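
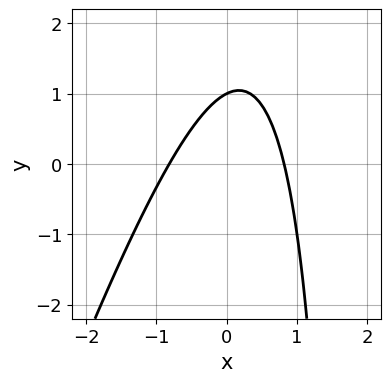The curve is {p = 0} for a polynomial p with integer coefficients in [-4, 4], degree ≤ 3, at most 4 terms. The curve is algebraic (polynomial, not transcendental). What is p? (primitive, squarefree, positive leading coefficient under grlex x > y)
3*x^2 - x*y + 2*y - 2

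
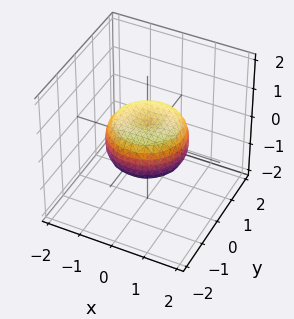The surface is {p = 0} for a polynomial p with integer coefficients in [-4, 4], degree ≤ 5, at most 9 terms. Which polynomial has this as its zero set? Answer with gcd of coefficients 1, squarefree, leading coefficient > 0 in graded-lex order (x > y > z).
(a) The degree is 4 — a generic line meets the surface in up to 4 points.
(b) Symmetries: rotational symmetry about the z-axis ⇒ p depends on x, y only through x² + y².
(c) Against the integer gridlines: a circular section at z = 0 has radius between 1 and 2.
(d) Together with the visible shape, these determine p as stated.

2*x^4 + 4*x^2*y^2 + 2*y^4 - 2*x^2 - 2*y^2 + 3*z^2 - 1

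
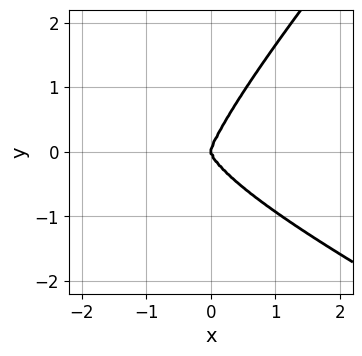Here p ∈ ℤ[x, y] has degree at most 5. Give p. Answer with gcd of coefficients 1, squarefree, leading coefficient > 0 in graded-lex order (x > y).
x^3*y - 3*x*y^3 + 2*y^4 - 3*x^3

(a) deg p = 4.
(b) From the axis intercepts and sections: it meets the x-axis at x = 0 (among the integer gridlines); it meets the y-axis at y = 0 (among the integer gridlines).
(c) Fitting integer coefficients to these (and the overall shape) gives p.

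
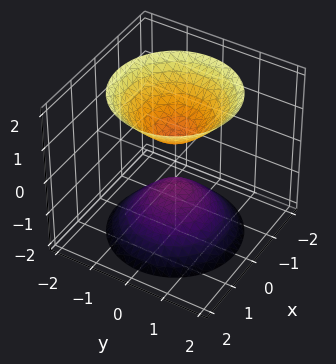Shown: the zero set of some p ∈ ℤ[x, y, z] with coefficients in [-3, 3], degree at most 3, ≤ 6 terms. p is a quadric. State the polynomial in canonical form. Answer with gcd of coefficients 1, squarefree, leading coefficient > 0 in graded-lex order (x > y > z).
3*x^2 + 3*y^2 - 2*z^2 + 1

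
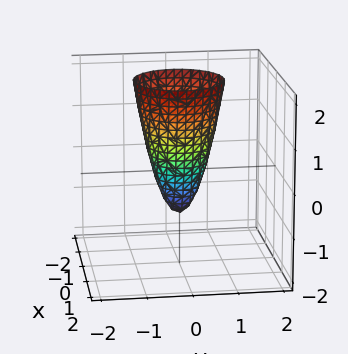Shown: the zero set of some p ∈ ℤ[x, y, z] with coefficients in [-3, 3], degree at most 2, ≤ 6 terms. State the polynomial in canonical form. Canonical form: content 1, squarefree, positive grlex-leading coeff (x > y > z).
3*x^2 + 3*y^2 - z - 1

1. Degree: the shape is more complex than any degree-1 surface, so deg p = 2.
2. Symmetries: the z-axis is an axis of rotation, so x and y enter only as x² + y².
3. Checking where it meets the axes: it meets the z-axis at z = -1 (among the integer gridlines); a circular section at z = 0 has radius between 0 and 1.
4. Together with the visible shape, these determine p as stated.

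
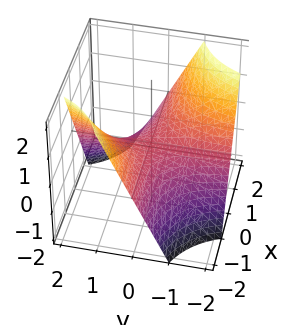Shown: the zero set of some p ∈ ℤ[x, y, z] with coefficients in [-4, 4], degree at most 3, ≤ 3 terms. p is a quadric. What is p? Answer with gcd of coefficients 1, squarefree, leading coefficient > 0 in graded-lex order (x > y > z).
x*y + z

(a) deg p = 2.
(b) Checking where it meets the axes: it crosses the z-axis at the gridline z = 0; every point of the y-axis in the box is on the surface; the visible x-axis segment lies entirely on the surface.
(c) Putting this together gives p.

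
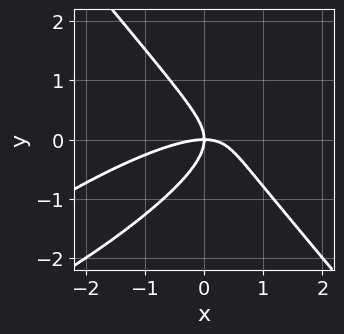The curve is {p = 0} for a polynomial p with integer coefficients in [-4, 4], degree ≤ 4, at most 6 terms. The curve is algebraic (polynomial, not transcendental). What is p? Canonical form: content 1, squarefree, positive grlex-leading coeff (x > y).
First, degree: the shape is more complex than any degree-2 curve, so deg p = 3.
Next, reading off the gridlines: one x-axis crossing is at x = 0; one y-axis crossing is at y = 0.
Finally, solving for integer coefficients yields p as stated.

x^3 - 2*x^2*y + 2*y^3 + 2*x*y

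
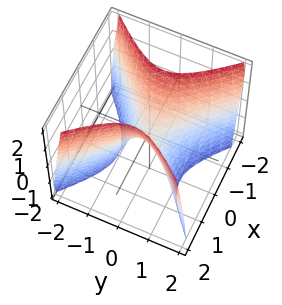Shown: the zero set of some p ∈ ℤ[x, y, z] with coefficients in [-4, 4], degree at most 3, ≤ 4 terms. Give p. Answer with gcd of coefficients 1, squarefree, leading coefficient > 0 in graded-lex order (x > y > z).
Degree: a hyperbolic paraboloid; a quadric, so deg p = 2.
Symmetries: mirror symmetry x ↦ −x ⇒ only even powers of x; it's symmetric under y → −y, forcing even powers of y.
Against the integer gridlines: it meets the z-axis at z = 0 (among the integer gridlines); it meets the y-axis at y = 0 (among the integer gridlines); it crosses the x-axis at the gridline x = 0.
Assembling these constraints gives the stated polynomial.

2*x^2 - 2*y^2 - z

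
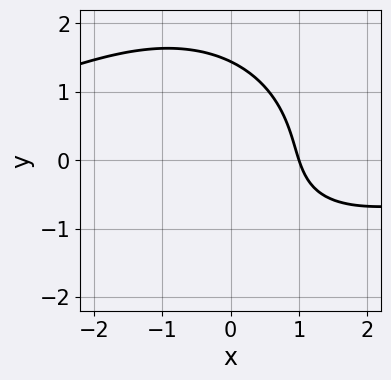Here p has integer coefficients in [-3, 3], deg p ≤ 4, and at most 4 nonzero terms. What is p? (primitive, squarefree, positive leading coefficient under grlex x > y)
1. deg p = 3. The shape is more complex than any degree-2 curve.
2. From the axis intercepts and sections: one x-axis crossing is at x = 1.
3. The integer polynomial consistent with all of this is the stated p.

x^2*y + y^3 + 3*x - 3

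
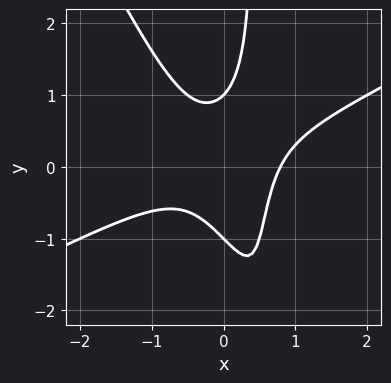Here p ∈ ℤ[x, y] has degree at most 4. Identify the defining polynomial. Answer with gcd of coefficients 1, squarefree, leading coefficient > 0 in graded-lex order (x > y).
Degree: the shape is more complex than any degree-2 curve, so deg p = 3.
From the visible intercepts: the y-axis gridline crossings are at y ∈ {-1, 1}.
Putting this together gives p.

2*x^3 - 3*x^2*y - 2*x*y^2 + y^2 - 1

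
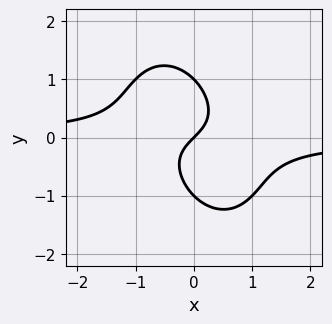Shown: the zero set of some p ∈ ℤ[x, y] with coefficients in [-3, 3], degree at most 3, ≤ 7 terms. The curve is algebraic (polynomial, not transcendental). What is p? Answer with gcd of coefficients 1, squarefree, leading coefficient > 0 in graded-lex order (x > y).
2*x^2*y + x*y^2 + y^3 + x - y

The degree is 3 — a generic line meets the curve in up to 3 points.
Checking where it meets the axes: it meets the x-axis at x = 0 (among the integer gridlines); among the integer gridlines, it crosses the y-axis at y ∈ {-1, 0, 1}.
Together with the visible shape, these determine p as stated.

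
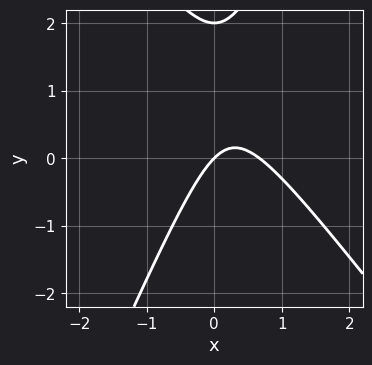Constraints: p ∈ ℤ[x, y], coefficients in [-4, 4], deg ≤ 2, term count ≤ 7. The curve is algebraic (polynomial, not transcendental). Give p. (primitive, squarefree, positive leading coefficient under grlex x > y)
First, deg p = 2. A generic line meets the curve in up to 2 points.
Then, checking where it meets the axes: the y-axis gridline crossings are at y ∈ {0, 2}; it meets the x-axis at x = 0 (among the integer gridlines).
Finally, solving for integer coefficients yields p as stated.

3*x^2 + x*y - y^2 - 2*x + 2*y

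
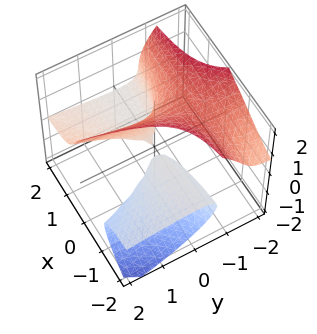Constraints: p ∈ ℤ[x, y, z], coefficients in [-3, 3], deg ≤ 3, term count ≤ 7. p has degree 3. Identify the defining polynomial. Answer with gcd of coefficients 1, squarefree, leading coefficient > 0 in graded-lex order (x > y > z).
3*x*y*z + 2*z^3 + 3*x*z - y^2 - 3*z^2

I count 2 distinct pieces. Treating them together as one polynomial.
The degree is 3 — no degree-2 surface has this shape.
Reading off the gridlines: the visible x-axis segment lies entirely on the surface.
Matching integer coefficients to the picture gives p.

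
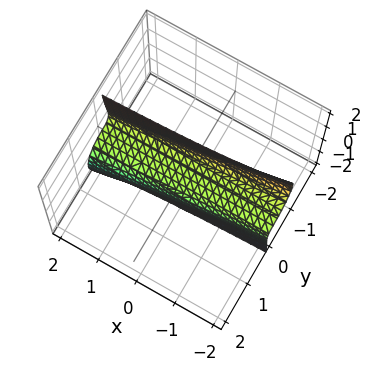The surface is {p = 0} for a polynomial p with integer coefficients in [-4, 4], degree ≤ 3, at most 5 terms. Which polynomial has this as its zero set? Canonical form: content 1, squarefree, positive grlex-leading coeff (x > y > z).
(a) The degree is 3 — the shape is more complex than any degree-2 surface.
(b) Against the integer gridlines: one z-axis crossing is at z = 0; every point of the x-axis in the box is on the surface.
(c) Together with the visible shape, these determine p as stated.

x*y*z + 3*y^3 + 2*y*z^2 + z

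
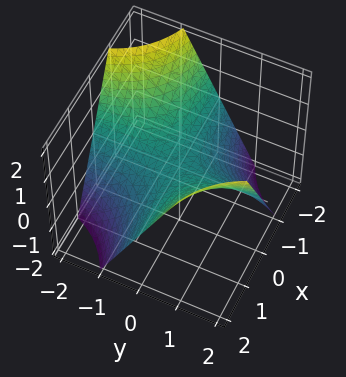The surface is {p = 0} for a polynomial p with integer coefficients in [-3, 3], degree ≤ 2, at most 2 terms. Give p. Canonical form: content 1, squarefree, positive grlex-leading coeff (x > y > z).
First, deg p = 2. A hyperbolic paraboloid; a quadric.
Then, observable constraints: it meets the z-axis at z = 0 (among the integer gridlines); the visible x-axis segment lies entirely on the surface; every point of the y-axis in the box is on the surface.
Finally, matching integer coefficients to the picture gives p.

x*y - z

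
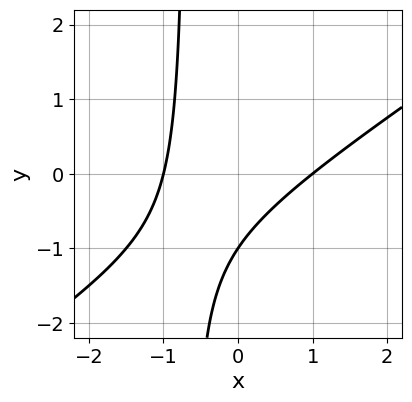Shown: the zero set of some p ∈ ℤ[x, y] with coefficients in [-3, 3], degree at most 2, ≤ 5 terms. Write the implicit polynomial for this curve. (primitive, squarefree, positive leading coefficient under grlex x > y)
1. The degree is 2 — the shape is more complex than any degree-1 curve.
2. Reading off the gridlines: it meets the y-axis at y = -1 (among the integer gridlines); among the integer gridlines, it crosses the x-axis at x ∈ {-1, 1}.
3. Solving for integer coefficients yields p as stated.

2*x^2 - 3*x*y - 2*y - 2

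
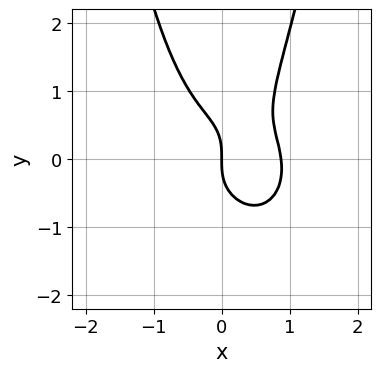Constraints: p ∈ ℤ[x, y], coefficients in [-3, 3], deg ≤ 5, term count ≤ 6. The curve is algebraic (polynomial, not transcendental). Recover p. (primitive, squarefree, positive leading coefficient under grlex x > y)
(a) The degree is 4 — no degree-3 curve has this shape.
(b) Reading off the gridlines: it meets the y-axis at y = 0 (among the integer gridlines); it meets the x-axis at x = 0 (among the integer gridlines).
(c) Together with the visible shape, these determine p as stated.

3*x^4 + 3*x^2*y^2 + x^2*y - 2*y^3 - 2*x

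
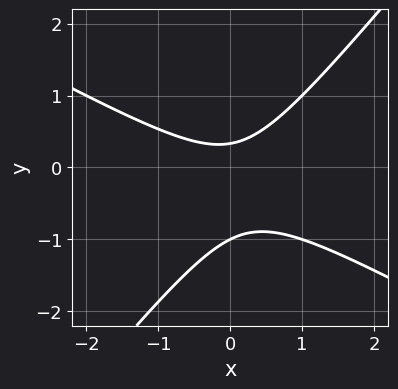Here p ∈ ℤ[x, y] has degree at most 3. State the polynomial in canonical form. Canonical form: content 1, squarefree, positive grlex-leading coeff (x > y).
2*x^2 + 2*x*y - 3*y^2 - 2*y + 1

deg p = 2. No degree-1 curve has this shape.
Against the integer gridlines: it crosses the y-axis at the gridline y = -1; it misses every integer gridline on the x-axis.
Putting this together gives p.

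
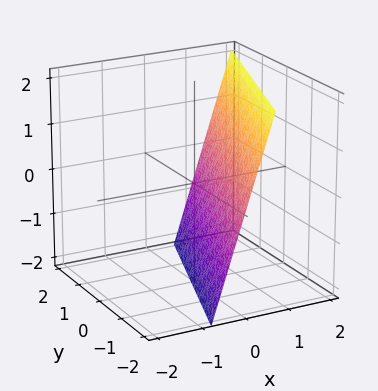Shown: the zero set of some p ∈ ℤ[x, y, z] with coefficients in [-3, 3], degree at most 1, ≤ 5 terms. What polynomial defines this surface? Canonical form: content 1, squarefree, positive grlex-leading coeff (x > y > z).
3*x - y - z - 2

First, deg p = 1. The surface is flat (a plane).
Then, from the visible intercepts: one z-axis crossing is at z = -2; one y-axis crossing is at y = -2.
Finally, together with the visible shape, these determine p as stated.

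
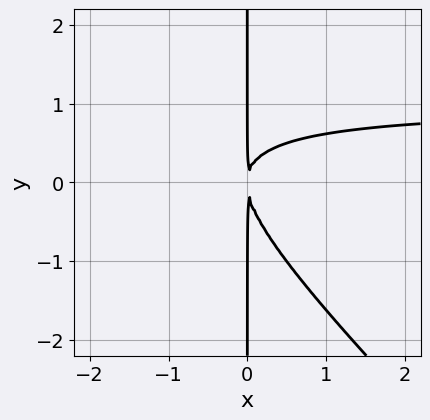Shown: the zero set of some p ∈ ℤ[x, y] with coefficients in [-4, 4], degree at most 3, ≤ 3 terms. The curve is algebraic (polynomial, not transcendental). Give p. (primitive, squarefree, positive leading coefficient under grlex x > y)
x^2*y + x*y^2 - x^2

1. deg p = 3.
2. Observable constraints: the visible y-axis segment lies entirely on the curve.
3. The integer polynomial consistent with all of this is the stated p.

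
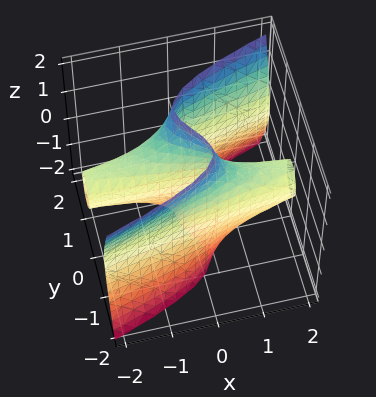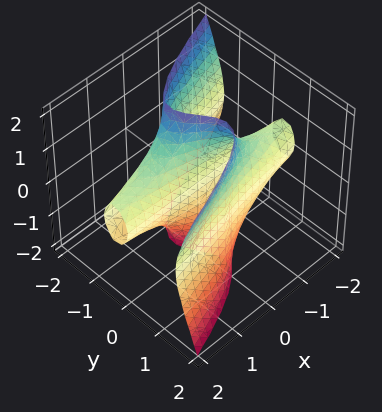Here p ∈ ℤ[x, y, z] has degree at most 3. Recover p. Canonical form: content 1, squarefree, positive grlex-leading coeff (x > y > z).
x*y^2 + x*z^2 - 3*y^3 + 3*y

1. Degree: no degree-2 surface has this shape, so deg p = 3.
2. Observable constraints: the visible z-axis segment lies entirely on the surface; among the integer gridlines, it crosses the y-axis at y ∈ {-1, 0, 1}; every point of the x-axis in the box is on the surface.
3. Solving for integer coefficients yields p as stated.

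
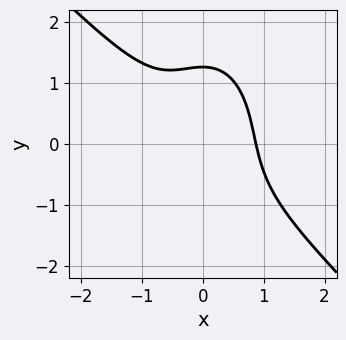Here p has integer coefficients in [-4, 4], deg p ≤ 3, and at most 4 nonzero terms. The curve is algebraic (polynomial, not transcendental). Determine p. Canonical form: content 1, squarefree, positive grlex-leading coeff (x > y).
3*x^3 + 2*x^2*y + y^3 - 2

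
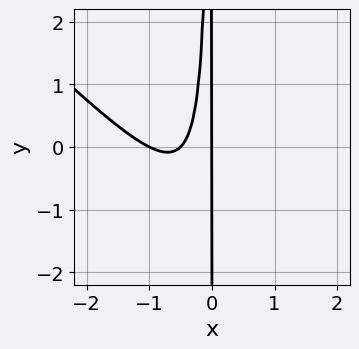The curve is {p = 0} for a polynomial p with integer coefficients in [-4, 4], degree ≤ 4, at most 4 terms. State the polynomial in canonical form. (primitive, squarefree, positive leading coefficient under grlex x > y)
1. Degree: no degree-2 curve has this shape, so deg p = 3.
2. Against the integer gridlines: the visible y-axis segment lies entirely on the curve; among the integer gridlines, it crosses the x-axis at x ∈ {-1, 0}.
3. Matching integer coefficients to the picture gives p.

2*x^3 + 2*x^2*y + 3*x^2 + x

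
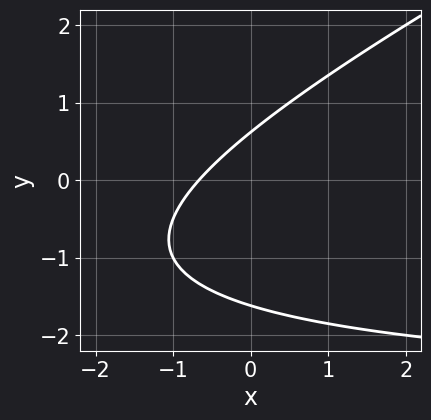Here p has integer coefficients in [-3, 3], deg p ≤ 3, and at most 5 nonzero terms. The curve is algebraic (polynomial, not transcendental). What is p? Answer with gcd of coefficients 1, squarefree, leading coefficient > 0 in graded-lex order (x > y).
(a) Degree: a generic line meets the curve in up to 2 points, so deg p = 2.
(b) The integer polynomial consistent with all of this is the stated p.

x*y - 2*y^2 + 3*x - 2*y + 2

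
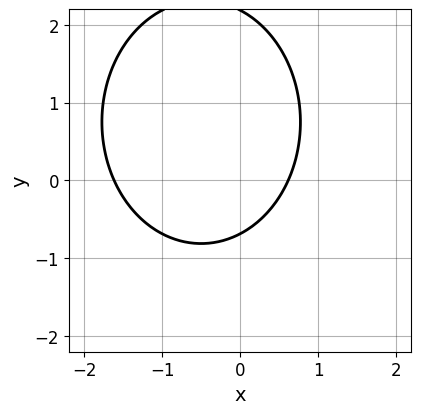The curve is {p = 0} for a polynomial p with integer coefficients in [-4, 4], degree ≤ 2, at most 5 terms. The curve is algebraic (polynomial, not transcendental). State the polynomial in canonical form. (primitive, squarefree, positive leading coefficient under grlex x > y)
1. deg p = 2.
2. The integer polynomial consistent with all of this is the stated p.

3*x^2 + 2*y^2 + 3*x - 3*y - 3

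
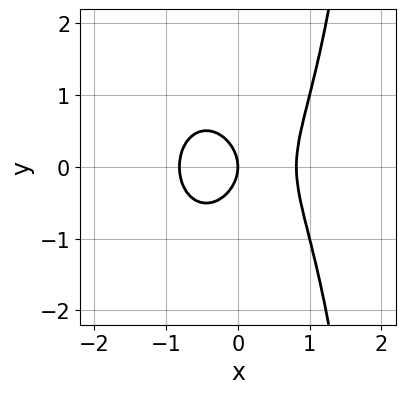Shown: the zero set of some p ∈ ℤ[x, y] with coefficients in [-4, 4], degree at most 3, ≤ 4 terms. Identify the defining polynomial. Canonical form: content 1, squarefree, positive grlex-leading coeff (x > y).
First, degree: a generic line meets the curve in up to 3 points, so deg p = 3.
Next, symmetries: the y ↦ −y reflection is a symmetry, so y appears only in even powers.
Next, from the axis intercepts and sections: it meets the x-axis at x = 0 (among the integer gridlines); one y-axis crossing is at y = 0.
Finally, the integer polynomial consistent with all of this is the stated p.

3*x^3 + x*y^2 - 2*y^2 - 2*x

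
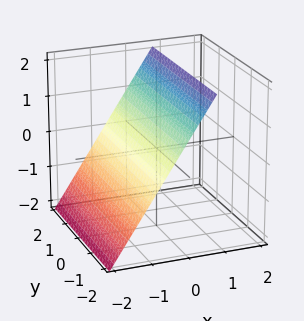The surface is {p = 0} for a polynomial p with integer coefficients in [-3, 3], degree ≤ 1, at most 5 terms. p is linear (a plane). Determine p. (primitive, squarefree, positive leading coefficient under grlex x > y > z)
First, the degree is 1 — the surface is flat (a plane).
Then, against the integer gridlines: it misses every integer gridline on the y-axis; it crosses the z-axis at the gridline z = 1.
Finally, putting this together gives p.

3*x - 2*z + 2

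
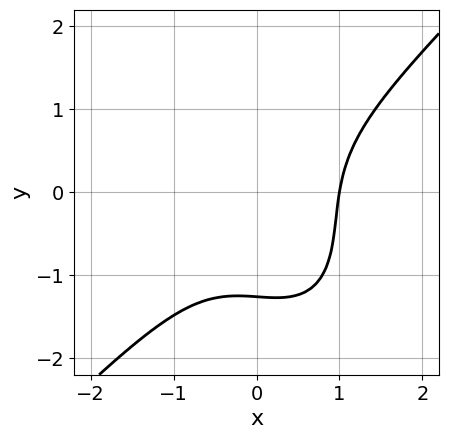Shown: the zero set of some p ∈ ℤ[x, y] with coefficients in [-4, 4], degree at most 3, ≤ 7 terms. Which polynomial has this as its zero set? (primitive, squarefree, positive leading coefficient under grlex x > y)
2*x^3 - x*y^2 - y^3 - x*y - 2

(a) Degree: no degree-2 curve has this shape, so deg p = 3.
(b) Observable constraints: it crosses the x-axis at the gridline x = 1.
(c) Solving for integer coefficients yields p as stated.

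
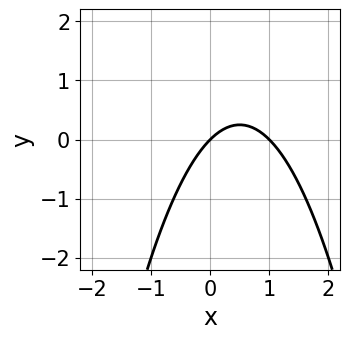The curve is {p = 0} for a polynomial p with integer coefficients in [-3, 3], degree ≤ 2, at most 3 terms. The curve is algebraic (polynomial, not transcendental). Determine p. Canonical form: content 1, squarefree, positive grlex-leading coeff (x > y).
x^2 - x + y

(a) deg p = 2. The shape is more complex than any degree-1 curve.
(b) Checking where it meets the axes: the x-axis gridline crossings are at x ∈ {0, 1}; one y-axis crossing is at y = 0.
(c) Putting this together gives p.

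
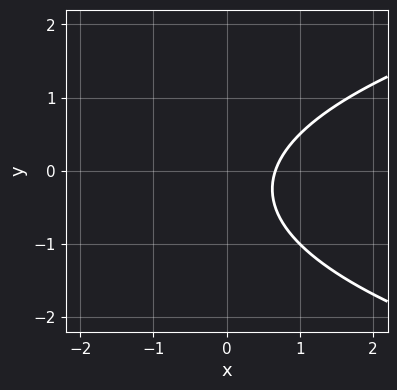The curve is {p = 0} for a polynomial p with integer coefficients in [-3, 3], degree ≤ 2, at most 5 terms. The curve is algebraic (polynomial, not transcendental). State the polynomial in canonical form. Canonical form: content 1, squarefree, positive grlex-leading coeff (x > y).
2*y^2 - 3*x + y + 2

(a) deg p = 2. A generic line meets the curve in up to 2 points.
(b) Checking where it meets the axes: it misses every integer gridline on the y-axis.
(c) The integer polynomial consistent with all of this is the stated p.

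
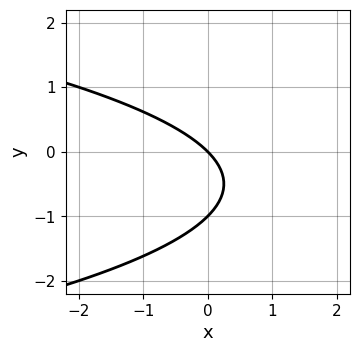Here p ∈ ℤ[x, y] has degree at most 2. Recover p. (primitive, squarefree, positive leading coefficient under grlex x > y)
y^2 + x + y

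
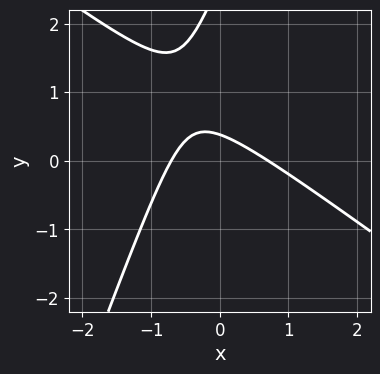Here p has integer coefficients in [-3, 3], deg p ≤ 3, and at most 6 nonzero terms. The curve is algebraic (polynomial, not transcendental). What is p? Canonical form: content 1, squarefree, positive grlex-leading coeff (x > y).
2*x^2 + 2*x*y - y^2 + 3*y - 1

1. The degree is 2 — a generic line meets the curve in up to 2 points.
2. Solving for integer coefficients yields p as stated.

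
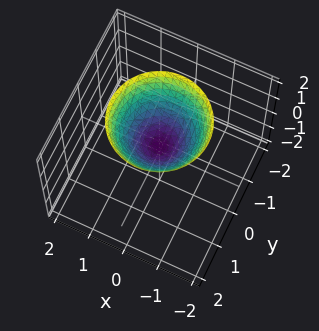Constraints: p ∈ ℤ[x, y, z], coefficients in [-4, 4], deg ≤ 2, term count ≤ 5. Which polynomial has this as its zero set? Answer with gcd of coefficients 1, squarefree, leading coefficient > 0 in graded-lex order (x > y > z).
3*x^2 + 3*y^2 - 3*z + 1

(a) deg p = 2. No degree-1 surface has this shape.
(b) Symmetry: the z-axis is an axis of rotation, so x and y enter only as x² + y².
(c) From the visible intercepts: it misses every integer gridline on the x-axis; a circular section at z = 2 has radius between 1 and 2; it misses every integer gridline on the y-axis.
(d) These observations pin down the coefficients.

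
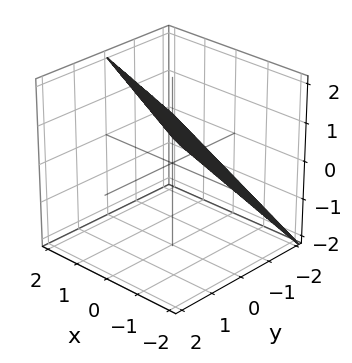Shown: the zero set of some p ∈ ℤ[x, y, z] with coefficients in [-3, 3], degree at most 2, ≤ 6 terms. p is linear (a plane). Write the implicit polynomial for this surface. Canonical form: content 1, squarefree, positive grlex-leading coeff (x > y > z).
x + 2*y - 2*z + 2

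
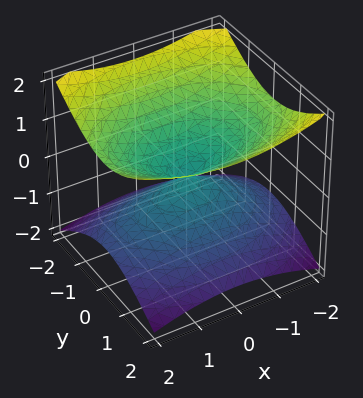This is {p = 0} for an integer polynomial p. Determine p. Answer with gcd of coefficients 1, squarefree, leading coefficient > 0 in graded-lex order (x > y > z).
First, deg p = 2. Two nappes meeting at a single point; a quadric.
Then, symmetries: mirror symmetry y ↦ −y ⇒ only even powers of y; the z ↦ −z reflection is a symmetry, so z appears only in even powers; the x ↦ −x reflection is a symmetry, so x appears only in even powers.
Then, checking where it meets the axes: it crosses the x-axis at the gridline x = 0; it meets the y-axis at y = 0 (among the integer gridlines).
Finally, these observations pin down the coefficients.

x^2 + 2*y^2 - 3*z^2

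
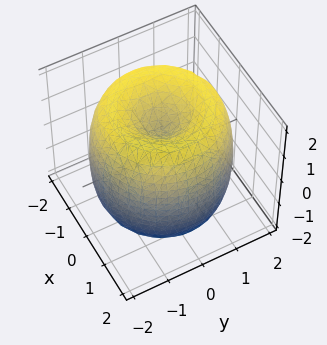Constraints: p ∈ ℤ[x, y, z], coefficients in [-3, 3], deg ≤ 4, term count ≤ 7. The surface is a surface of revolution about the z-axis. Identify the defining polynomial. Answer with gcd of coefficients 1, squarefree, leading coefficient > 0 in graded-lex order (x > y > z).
First, the degree is 4 — no degree-3 surface has this shape.
Then, symmetries: rotational symmetry about the z-axis ⇒ p depends on x, y only through x² + y².
Then, checking where it meets the axes: a circular section at z = 0 has radius between 1 and 2; the z-axis gridline crossings are at z ∈ {-1, 1}.
Finally, fitting integer coefficients to these (and the overall shape) gives p.

x^4 + 2*x^2*y^2 + y^4 - 3*x^2 - 3*y^2 + z^2 - 1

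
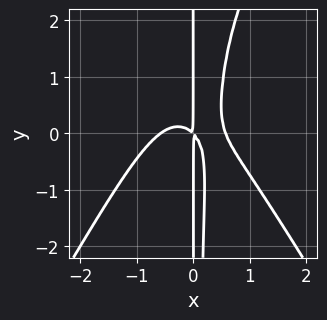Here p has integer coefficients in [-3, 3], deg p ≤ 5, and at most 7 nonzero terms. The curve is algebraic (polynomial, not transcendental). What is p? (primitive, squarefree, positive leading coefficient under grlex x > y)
(a) Degree: the shape is more complex than any degree-3 curve, so deg p = 4.
(b) Observable constraints: the visible y-axis segment lies entirely on the curve.
(c) Together with the visible shape, these determine p as stated.

3*x^4 - x^2*y^2 + 3*x^2*y - x^2 - x*y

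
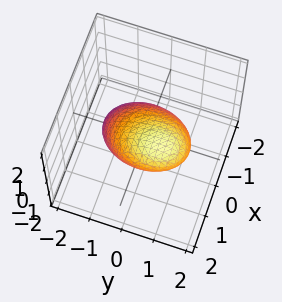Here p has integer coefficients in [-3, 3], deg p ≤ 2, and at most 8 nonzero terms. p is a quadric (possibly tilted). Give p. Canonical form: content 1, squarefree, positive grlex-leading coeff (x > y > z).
(a) Degree: a generic line meets the surface in up to 2 points, so deg p = 2.
(b) From the axis intercepts and sections: the z-axis gridline crossings are at z ∈ {-1, 1}; the x-axis gridline crossings are at x ∈ {-1, 1}.
(c) Putting this together gives p.

3*x^2 - 3*x*z + 2*y^2 - 2*y*z + 3*z^2 - 3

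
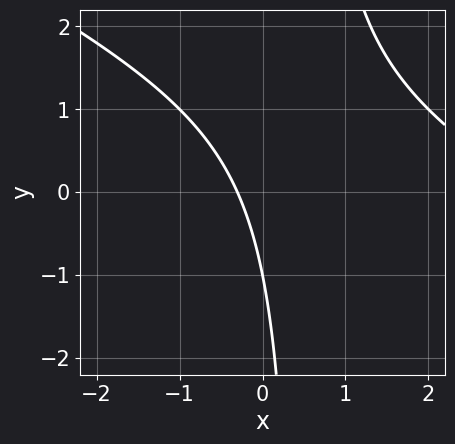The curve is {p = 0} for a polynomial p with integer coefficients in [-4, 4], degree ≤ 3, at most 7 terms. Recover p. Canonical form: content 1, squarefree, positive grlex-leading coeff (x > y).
x^2 + 2*x*y - 3*x - y - 1

1. deg p = 2.
2. Against the integer gridlines: one y-axis crossing is at y = -1.
3. Together with the visible shape, these determine p as stated.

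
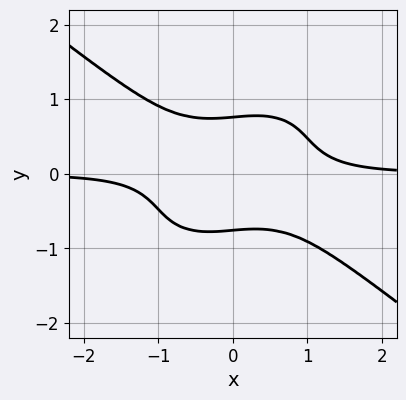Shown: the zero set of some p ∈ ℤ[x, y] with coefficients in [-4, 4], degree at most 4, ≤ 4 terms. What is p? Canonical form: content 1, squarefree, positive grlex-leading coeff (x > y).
1. The degree is 4 — the shape is more complex than any degree-3 curve.
2. Observable constraints: it misses every integer gridline on the x-axis.
3. The integer polynomial consistent with all of this is the stated p.

2*x^3*y - x*y^3 + 3*y^4 - 1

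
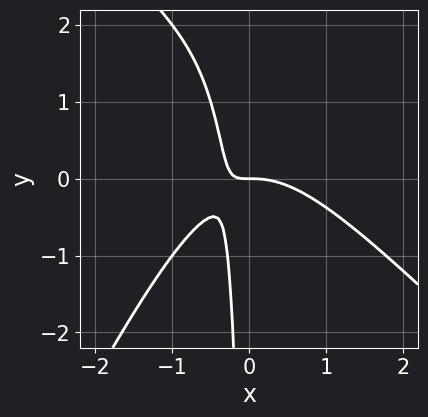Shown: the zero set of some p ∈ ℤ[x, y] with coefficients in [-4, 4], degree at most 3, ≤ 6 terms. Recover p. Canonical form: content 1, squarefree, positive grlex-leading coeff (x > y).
2*x^3 + x^2*y - x*y^2 + 3*x*y + y

1. The degree is 3 — a generic line meets the curve in up to 3 points.
2. From the axis intercepts and sections: one y-axis crossing is at y = 0; it meets the x-axis at x = 0 (among the integer gridlines).
3. These observations pin down the coefficients.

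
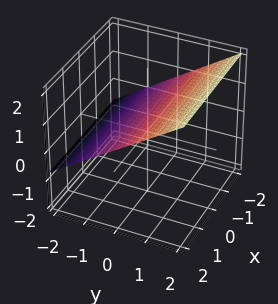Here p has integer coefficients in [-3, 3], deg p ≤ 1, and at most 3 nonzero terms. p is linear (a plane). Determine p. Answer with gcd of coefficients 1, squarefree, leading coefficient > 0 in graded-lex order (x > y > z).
2*y - 3*z + 2

(a) Degree: the surface is flat (a plane), so deg p = 1.
(b) Observable constraints: no x-intercept at any integer in the box; it meets the y-axis at y = -1 (among the integer gridlines).
(c) Solving for integer coefficients yields p as stated.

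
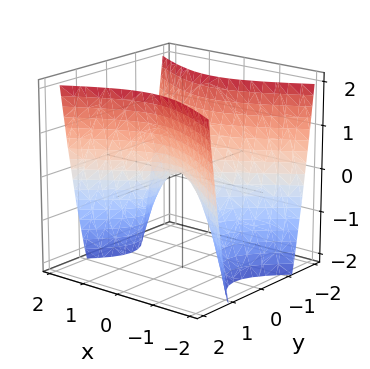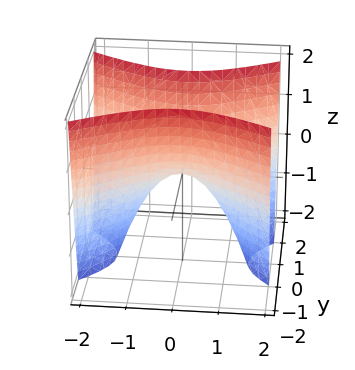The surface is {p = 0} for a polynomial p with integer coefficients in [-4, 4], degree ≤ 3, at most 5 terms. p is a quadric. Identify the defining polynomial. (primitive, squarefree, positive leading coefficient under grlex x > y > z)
x^2 - 2*y^2 + z

1. Degree: a hyperbolic paraboloid; a quadric, so deg p = 2.
2. Symmetries: it's symmetric under x → −x, forcing even powers of x; it's symmetric under y → −y, forcing even powers of y.
3. Against the integer gridlines: one z-axis crossing is at z = 0; it meets the y-axis at y = 0 (among the integer gridlines); one x-axis crossing is at x = 0.
4. Solving for integer coefficients yields p as stated.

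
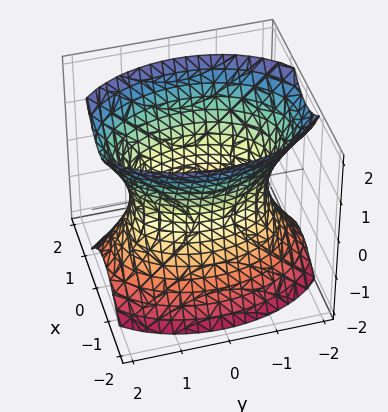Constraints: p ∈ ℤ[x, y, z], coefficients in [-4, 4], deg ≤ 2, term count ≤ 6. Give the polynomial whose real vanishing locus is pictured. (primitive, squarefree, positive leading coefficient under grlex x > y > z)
2*x^2 + y^2 - z^2 - 2

1. Degree: an hourglass — one-sheet hyperboloid; a quadric, so deg p = 2.
2. Symmetries: mirror symmetry x ↦ −x ⇒ only even powers of x; it's symmetric under y → −y, forcing even powers of y; mirror symmetry z ↦ −z ⇒ only even powers of z.
3. Checking where it meets the axes: the surface avoids every integer z-axis point in the box; among the integer gridlines, it crosses the x-axis at x ∈ {-1, 1}.
4. Assembling these constraints gives the stated polynomial.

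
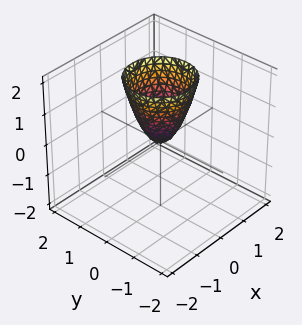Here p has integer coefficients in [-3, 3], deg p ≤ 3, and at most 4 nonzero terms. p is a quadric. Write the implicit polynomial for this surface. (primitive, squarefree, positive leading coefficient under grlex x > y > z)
2*x^2 + 2*y^2 - z

(a) The degree is 2 — a single bowl opening along one axis; a quadric.
(b) Symmetries: rotational symmetry about the z-axis ⇒ p depends on x, y only through x² + y².
(c) Against the integer gridlines: one y-axis crossing is at y = 0; it meets the z-axis at z = 0 (among the integer gridlines); it meets the x-axis at x = 0 (among the integer gridlines).
(d) Assembling these constraints gives the stated polynomial.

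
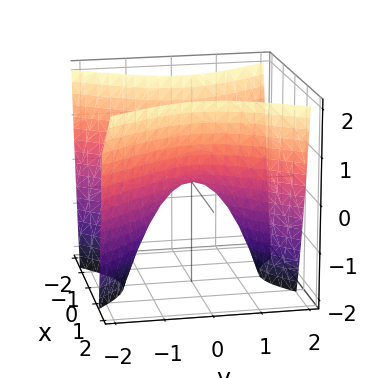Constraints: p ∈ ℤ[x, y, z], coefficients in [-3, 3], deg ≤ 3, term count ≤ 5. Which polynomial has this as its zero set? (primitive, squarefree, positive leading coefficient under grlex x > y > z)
(a) Degree: a hyperbolic paraboloid; a quadric, so deg p = 2.
(b) Symmetries: it's symmetric under x → −x, forcing even powers of x; it's symmetric under y → −y, forcing even powers of y.
(c) Observable constraints: it crosses the x-axis at the gridline x = 0; it crosses the y-axis at the gridline y = 0; it meets the z-axis at z = 0 (among the integer gridlines).
(d) Solving for integer coefficients yields p as stated.

3*x^2 - 2*y^2 - 2*z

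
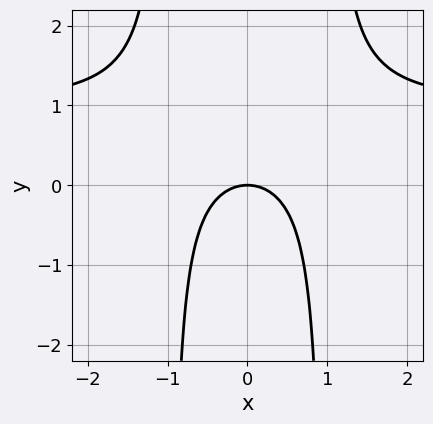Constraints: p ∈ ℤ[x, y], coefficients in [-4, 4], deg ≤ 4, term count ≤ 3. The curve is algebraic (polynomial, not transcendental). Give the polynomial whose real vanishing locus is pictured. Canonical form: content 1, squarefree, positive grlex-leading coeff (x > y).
x^2*y - x^2 - y

(a) deg p = 3. The shape is more complex than any degree-2 curve.
(b) Symmetries: it's symmetric under x → −x, forcing even powers of x.
(c) Against the integer gridlines: one x-axis crossing is at x = 0; it crosses the y-axis at the gridline y = 0.
(d) Together with the visible shape, these determine p as stated.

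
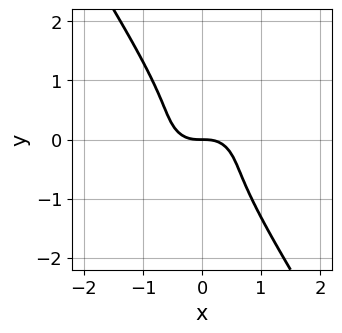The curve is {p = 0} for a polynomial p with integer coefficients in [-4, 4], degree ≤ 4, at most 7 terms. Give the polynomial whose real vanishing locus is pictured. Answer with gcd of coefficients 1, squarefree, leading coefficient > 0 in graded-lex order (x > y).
deg p = 3. No degree-2 curve has this shape.
Checking where it meets the axes: it meets the y-axis at y = 0 (among the integer gridlines); one x-axis crossing is at x = 0.
Assembling these constraints gives the stated polynomial.

2*x^3 + x^2*y + 3*x*y^2 + 2*y^3 + y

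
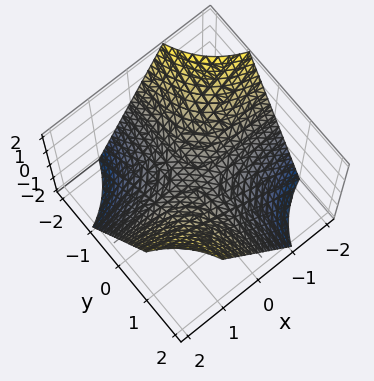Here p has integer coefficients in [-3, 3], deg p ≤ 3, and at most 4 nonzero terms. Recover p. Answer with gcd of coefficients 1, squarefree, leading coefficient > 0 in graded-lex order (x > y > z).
deg p = 2. A saddle surface; a quadric.
From the visible intercepts: it meets the z-axis at z = 0 (among the integer gridlines); every point of the x-axis in the box is on the surface; every point of the y-axis in the box is on the surface.
Solving for integer coefficients yields p as stated.

x*y - z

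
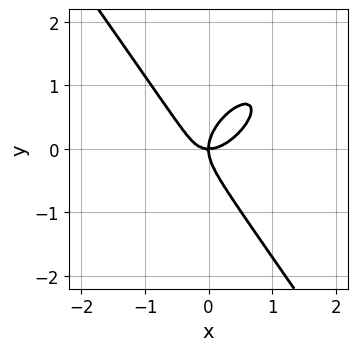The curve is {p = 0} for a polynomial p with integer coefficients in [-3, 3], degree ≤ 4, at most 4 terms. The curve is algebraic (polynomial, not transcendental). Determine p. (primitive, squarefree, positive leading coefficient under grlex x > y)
3*x^3 - 2*x^2*y + 2*y^3 - 2*x*y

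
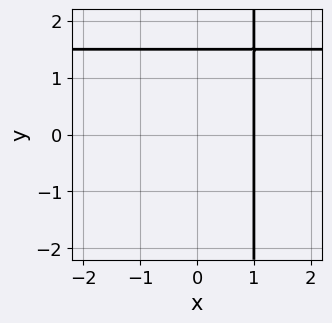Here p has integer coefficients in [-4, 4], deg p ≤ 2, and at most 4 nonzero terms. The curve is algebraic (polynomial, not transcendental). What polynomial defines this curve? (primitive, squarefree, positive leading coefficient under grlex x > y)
2*x*y - 3*x - 2*y + 3

First, the degree is 2 — no degree-1 curve has this shape.
Next, from the visible intercepts: one x-axis crossing is at x = 1.
Finally, together with the visible shape, these determine p as stated.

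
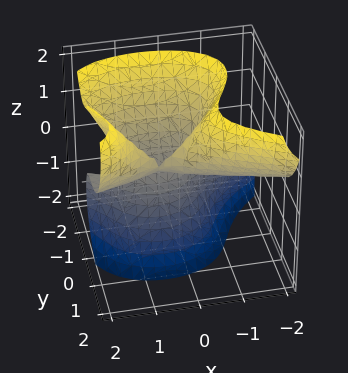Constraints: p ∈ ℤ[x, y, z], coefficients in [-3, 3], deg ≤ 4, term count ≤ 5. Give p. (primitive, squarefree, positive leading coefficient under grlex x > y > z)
2*x^2*z - 3*y^3 - z^3 - 2*x*z + 3*y*z

First, the degree is 3 — a generic line meets the surface in up to 3 points.
Then, from the axis intercepts and sections: the visible x-axis segment lies entirely on the surface; it crosses the y-axis at the gridline y = 0.
Finally, putting this together gives p.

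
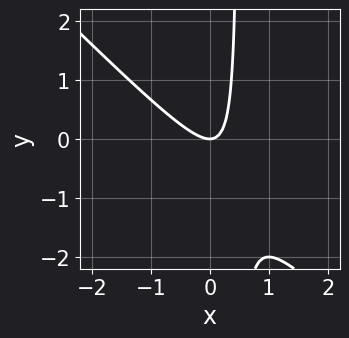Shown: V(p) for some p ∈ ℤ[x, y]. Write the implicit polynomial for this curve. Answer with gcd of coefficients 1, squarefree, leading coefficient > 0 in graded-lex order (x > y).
2*x^2 + 2*x*y - y

First, degree: the shape is more complex than any degree-1 curve, so deg p = 2.
Next, against the integer gridlines: it meets the x-axis at x = 0 (among the integer gridlines); one y-axis crossing is at y = 0.
Finally, together with the visible shape, these determine p as stated.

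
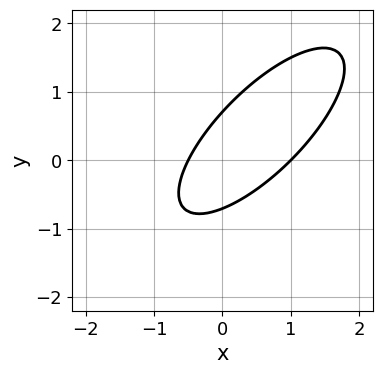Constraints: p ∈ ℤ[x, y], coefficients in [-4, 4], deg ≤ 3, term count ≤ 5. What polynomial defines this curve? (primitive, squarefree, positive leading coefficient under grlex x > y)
2*x^2 - 3*x*y + 2*y^2 - x - 1

First, deg p = 2.
Then, from the axis intercepts and sections: one x-axis crossing is at x = 1.
Finally, the integer polynomial consistent with all of this is the stated p.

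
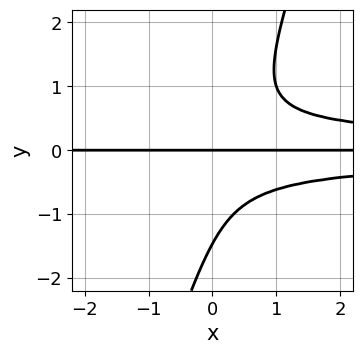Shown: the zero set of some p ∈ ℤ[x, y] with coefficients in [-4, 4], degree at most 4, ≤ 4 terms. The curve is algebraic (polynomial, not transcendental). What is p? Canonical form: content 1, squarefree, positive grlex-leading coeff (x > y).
First, the degree is 4 — the shape is more complex than any degree-3 curve.
Next, from the visible intercepts: it meets the y-axis at y = 0 (among the integer gridlines); the visible x-axis segment lies entirely on the curve.
Finally, solving for integer coefficients yields p as stated.

3*x*y^3 - y^4 - y^3 - y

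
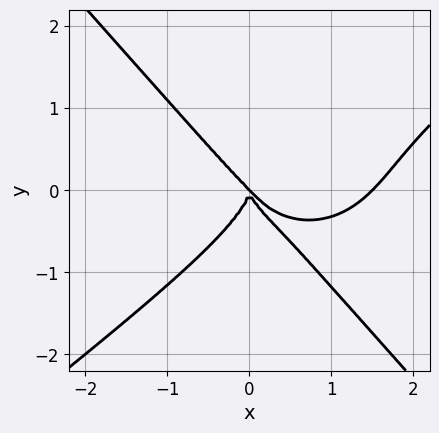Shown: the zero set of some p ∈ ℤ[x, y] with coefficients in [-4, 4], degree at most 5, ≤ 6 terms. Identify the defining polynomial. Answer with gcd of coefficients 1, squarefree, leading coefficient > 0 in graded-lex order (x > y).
2*x^4 - 2*x*y^3 - 3*y^4 - 3*x^3 - 3*x^2*y

The degree is 4 — no degree-3 curve has this shape.
Observable constraints: it meets the y-axis at y = 0 (among the integer gridlines); one x-axis crossing is at x = 0.
Together with the visible shape, these determine p as stated.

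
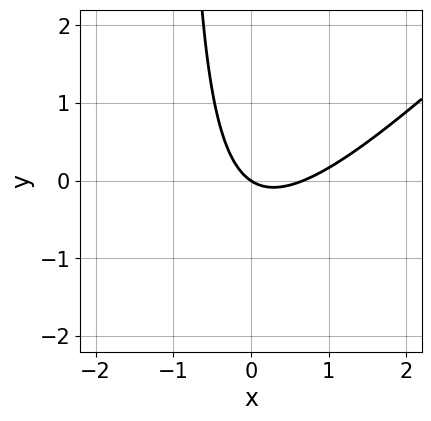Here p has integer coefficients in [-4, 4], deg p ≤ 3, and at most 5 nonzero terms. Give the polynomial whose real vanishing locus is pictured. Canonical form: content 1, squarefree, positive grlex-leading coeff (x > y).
3*x^2 - 3*x*y - 2*x - 3*y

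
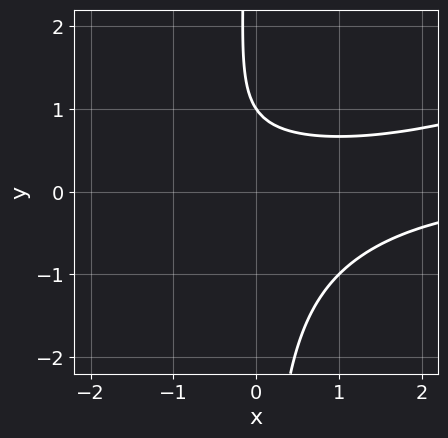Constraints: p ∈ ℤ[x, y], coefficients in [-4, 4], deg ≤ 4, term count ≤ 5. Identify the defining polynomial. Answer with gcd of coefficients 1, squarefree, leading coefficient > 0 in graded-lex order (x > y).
x^2*y - 3*x*y^2 - 2*y + 2

Degree: no degree-2 curve has this shape, so deg p = 3.
From the visible intercepts: one y-axis crossing is at y = 1; the curve avoids every integer x-axis point in the box.
Together with the visible shape, these determine p as stated.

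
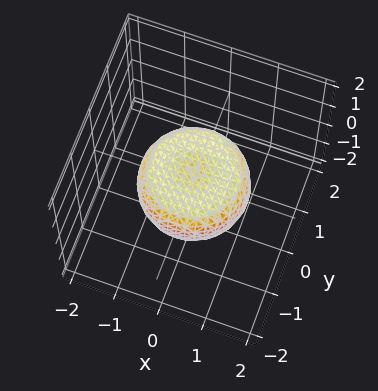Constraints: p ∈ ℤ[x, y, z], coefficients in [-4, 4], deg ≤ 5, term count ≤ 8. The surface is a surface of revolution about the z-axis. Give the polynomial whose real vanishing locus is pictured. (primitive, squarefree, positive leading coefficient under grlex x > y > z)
First, deg p = 4. A generic line meets the surface in up to 4 points.
Next, symmetries: rotational symmetry about the z-axis ⇒ p depends on x, y only through x² + y².
Then, against the integer gridlines: a circular section at z = 0 has radius between 1 and 2.
Finally, solving for integer coefficients yields p as stated.

2*x^4 + 4*x^2*y^2 + 2*y^4 - 2*x^2 - 2*y^2 + 3*z^2 - 1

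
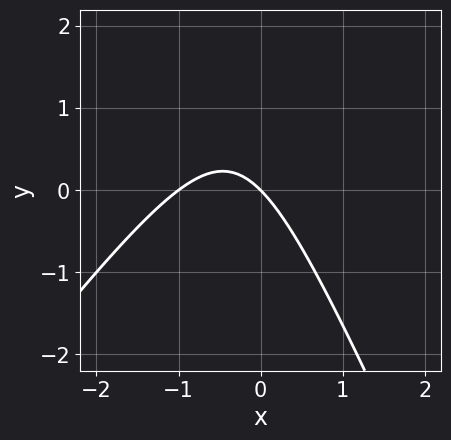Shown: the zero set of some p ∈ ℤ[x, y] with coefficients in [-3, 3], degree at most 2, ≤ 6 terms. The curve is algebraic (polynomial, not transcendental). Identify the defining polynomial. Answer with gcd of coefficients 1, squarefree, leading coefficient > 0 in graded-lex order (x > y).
3*x^2 - x*y - y^2 + 3*x + 3*y

First, deg p = 2.
Then, from the visible intercepts: it crosses the y-axis at the gridline y = 0; the x-axis gridline crossings are at x ∈ {-1, 0}.
Finally, together with the visible shape, these determine p as stated.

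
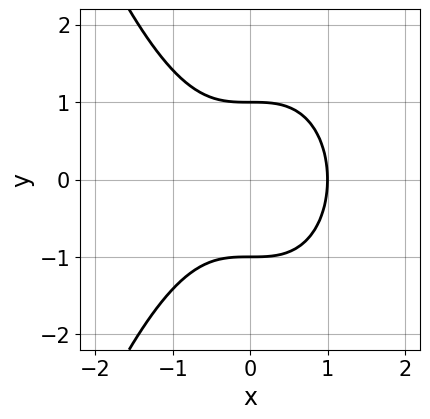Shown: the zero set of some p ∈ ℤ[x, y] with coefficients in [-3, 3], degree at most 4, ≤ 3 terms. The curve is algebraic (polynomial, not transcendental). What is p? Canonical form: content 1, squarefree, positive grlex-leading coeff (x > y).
x^3 + y^2 - 1

1. The degree is 3 — a generic line meets the curve in up to 3 points.
2. Symmetries: mirror symmetry y ↦ −y ⇒ only even powers of y.
3. From the axis intercepts and sections: the y-axis gridline crossings are at y ∈ {-1, 1}; it crosses the x-axis at the gridline x = 1.
4. Solving for integer coefficients yields p as stated.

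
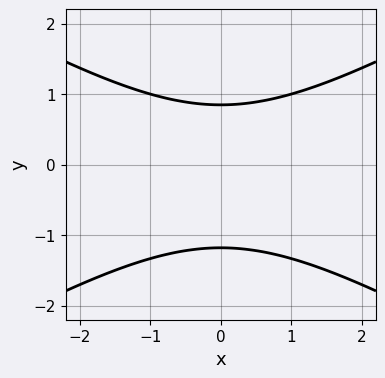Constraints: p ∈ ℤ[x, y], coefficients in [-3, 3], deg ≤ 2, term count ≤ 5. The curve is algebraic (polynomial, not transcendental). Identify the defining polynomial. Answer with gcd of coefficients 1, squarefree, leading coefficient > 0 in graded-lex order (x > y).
(a) deg p = 2. No degree-1 curve has this shape.
(b) Symmetries: mirror symmetry x ↦ −x ⇒ only even powers of x.
(c) Against the integer gridlines: it misses every integer gridline on the x-axis.
(d) Putting this together gives p.

x^2 - 3*y^2 - y + 3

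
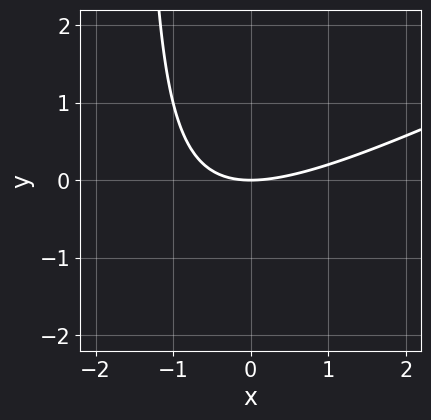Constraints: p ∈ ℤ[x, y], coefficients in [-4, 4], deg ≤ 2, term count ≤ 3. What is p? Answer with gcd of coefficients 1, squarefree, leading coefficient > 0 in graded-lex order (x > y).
x^2 - 2*x*y - 3*y

1. deg p = 2. The shape is more complex than any degree-1 curve.
2. Reading off the gridlines: it crosses the y-axis at the gridline y = 0; one x-axis crossing is at x = 0.
3. Matching integer coefficients to the picture gives p.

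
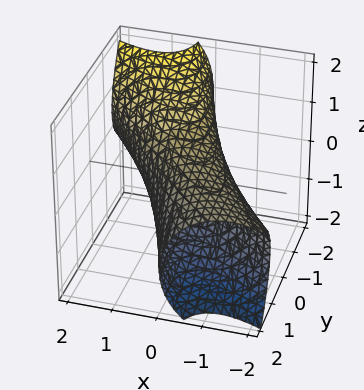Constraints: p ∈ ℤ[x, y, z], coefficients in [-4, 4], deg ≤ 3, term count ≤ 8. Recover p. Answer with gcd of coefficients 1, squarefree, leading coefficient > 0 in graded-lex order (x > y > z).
2*x^2 + 3*x*y + y^2 + 2*y*z + 2*z^2 - 2

First, deg p = 2.
Next, reading off the gridlines: the x-axis gridline crossings are at x ∈ {-1, 1}; among the integer gridlines, it crosses the z-axis at z ∈ {-1, 1}.
Finally, assembling these constraints gives the stated polynomial.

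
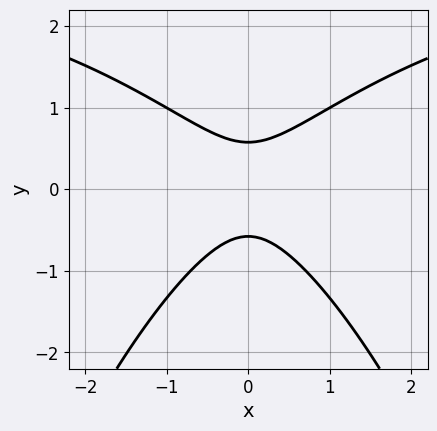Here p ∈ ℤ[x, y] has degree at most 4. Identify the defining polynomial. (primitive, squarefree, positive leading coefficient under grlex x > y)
(a) Degree: no degree-2 curve has this shape, so deg p = 3.
(b) Symmetries: mirror symmetry x ↦ −x ⇒ only even powers of x.
(c) Reading off the gridlines: it misses every integer gridline on the x-axis.
(d) Solving for integer coefficients yields p as stated.

x^2*y - 3*x^2 + 3*y^2 - 1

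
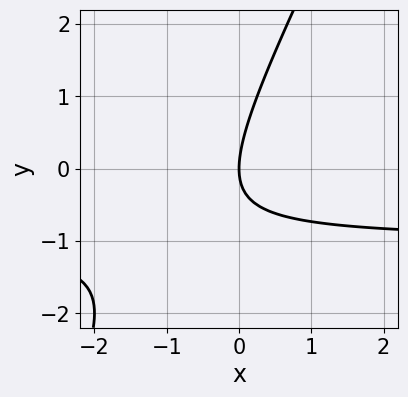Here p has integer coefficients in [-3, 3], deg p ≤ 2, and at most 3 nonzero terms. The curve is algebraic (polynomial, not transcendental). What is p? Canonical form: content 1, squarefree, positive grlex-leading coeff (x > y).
2*x*y - y^2 + 2*x

First, deg p = 2. The shape is more complex than any degree-1 curve.
Next, observable constraints: it meets the x-axis at x = 0 (among the integer gridlines); it crosses the y-axis at the gridline y = 0.
Finally, assembling these constraints gives the stated polynomial.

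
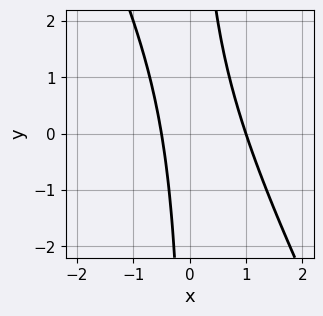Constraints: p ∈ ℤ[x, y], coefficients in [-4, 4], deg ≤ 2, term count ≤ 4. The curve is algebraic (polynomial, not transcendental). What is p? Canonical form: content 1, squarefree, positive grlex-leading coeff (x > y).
(a) Degree: no degree-1 curve has this shape, so deg p = 2.
(b) From the visible intercepts: no y-intercept at any integer in the box; one x-axis crossing is at x = 1.
(c) Assembling these constraints gives the stated polynomial.

2*x^2 + x*y - x - 1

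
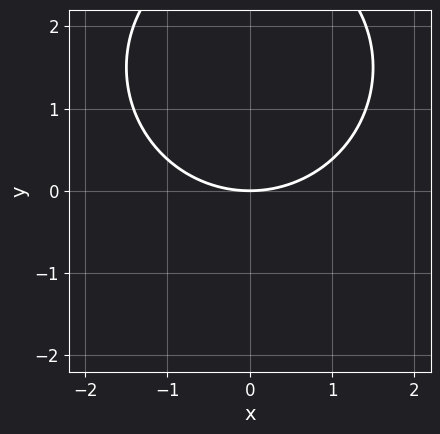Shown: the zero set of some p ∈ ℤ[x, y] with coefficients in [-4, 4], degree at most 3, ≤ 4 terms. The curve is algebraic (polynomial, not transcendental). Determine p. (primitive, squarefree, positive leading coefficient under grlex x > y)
x^2 + y^2 - 3*y

(a) deg p = 2.
(b) Symmetries: it's symmetric under x → −x, forcing even powers of x.
(c) From the axis intercepts and sections: it meets the x-axis at x = 0 (among the integer gridlines); it crosses the y-axis at the gridline y = 0.
(d) Fitting integer coefficients to these (and the overall shape) gives p.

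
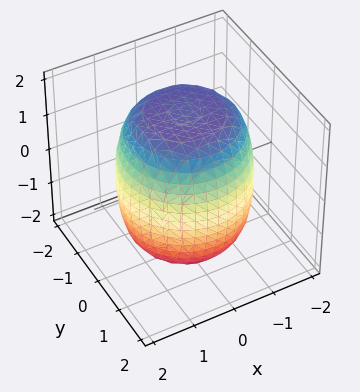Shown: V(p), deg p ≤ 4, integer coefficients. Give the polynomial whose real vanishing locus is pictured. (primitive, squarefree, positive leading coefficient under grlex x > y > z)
x^4 + 2*x^2*y^2 + y^4 - x^2 - y^2 + z^2 - 3

The degree is 4 — the shape is more complex than any degree-3 surface.
By symmetry, the z-axis is an axis of rotation, so x and y enter only as x² + y².
From the axis intercepts and sections: a circular section at z = 1 has radius between 1 and 2.
Putting this together gives p.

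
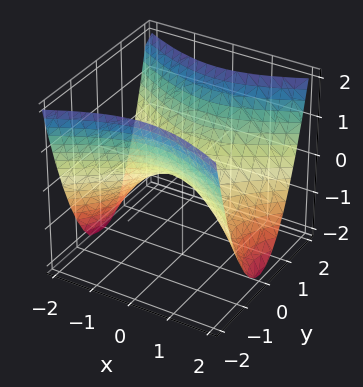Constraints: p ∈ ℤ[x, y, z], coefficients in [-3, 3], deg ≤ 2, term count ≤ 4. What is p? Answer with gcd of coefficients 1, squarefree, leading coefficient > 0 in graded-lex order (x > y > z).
x^2 - 2*y^2 + 2*z

(a) Degree: a hyperbolic paraboloid; a quadric, so deg p = 2.
(b) Symmetries: mirror symmetry y ↦ −y ⇒ only even powers of y; it's symmetric under x → −x, forcing even powers of x.
(c) Against the integer gridlines: one y-axis crossing is at y = 0; one z-axis crossing is at z = 0.
(d) Solving for integer coefficients yields p as stated.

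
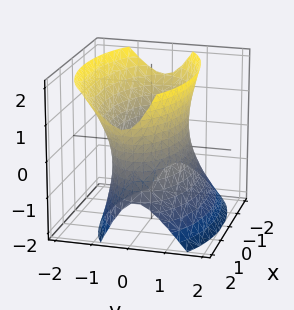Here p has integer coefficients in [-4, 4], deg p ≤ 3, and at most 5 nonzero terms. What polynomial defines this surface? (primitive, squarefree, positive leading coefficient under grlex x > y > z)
1. Degree: no degree-1 surface has this shape, so deg p = 2.
2. Reading off the gridlines: no z-intercept at any integer in the box; the y-axis gridline crossings are at y ∈ {-1, 1}.
3. The integer polynomial consistent with all of this is the stated p.

x^2 + 3*y^2 + y*z - z^2 - 3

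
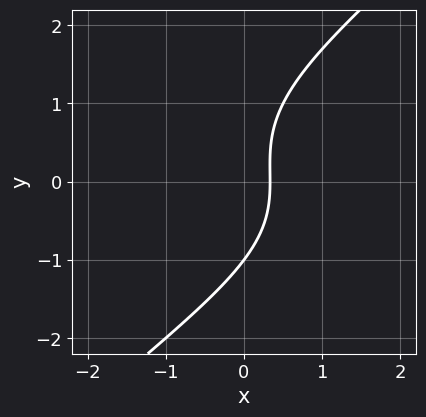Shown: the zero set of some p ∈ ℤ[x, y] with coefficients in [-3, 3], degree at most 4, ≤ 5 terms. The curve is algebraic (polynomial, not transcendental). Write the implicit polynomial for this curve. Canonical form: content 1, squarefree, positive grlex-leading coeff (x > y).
x*y^2 - y^3 + 3*x - 1

1. The degree is 3 — no degree-2 curve has this shape.
2. From the visible intercepts: it crosses the y-axis at the gridline y = -1.
3. Matching integer coefficients to the picture gives p.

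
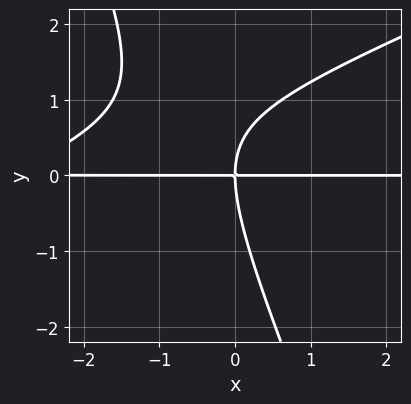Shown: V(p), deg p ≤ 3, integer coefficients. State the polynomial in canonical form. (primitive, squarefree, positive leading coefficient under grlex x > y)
x^2*y - 2*x*y^2 - y^3 + 3*x*y

First, deg p = 3. No degree-2 curve has this shape.
Next, reading off the gridlines: every point of the x-axis in the box is on the curve; it crosses the y-axis at the gridline y = 0.
Finally, these observations pin down the coefficients.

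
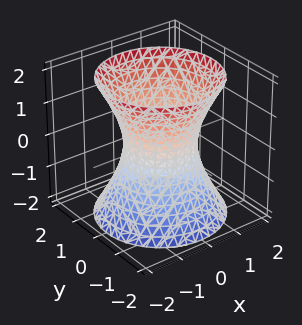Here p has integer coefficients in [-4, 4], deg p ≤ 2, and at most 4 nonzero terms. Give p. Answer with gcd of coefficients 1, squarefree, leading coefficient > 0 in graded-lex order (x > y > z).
2*x^2 + 2*y^2 - z^2 - 2

deg p = 2.
Symmetries: rotational symmetry about the z-axis ⇒ p depends on x, y only through x² + y².
Reading off the gridlines: it misses every integer gridline on the z-axis; among the integer gridlines, it crosses the y-axis at y ∈ {-1, 1}; the x-axis gridline crossings are at x ∈ {-1, 1}.
Matching integer coefficients to the picture gives p.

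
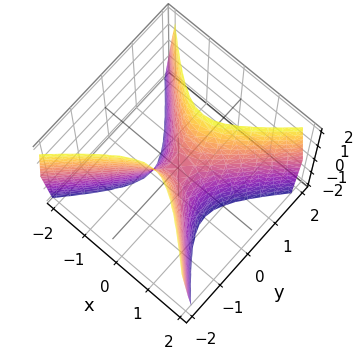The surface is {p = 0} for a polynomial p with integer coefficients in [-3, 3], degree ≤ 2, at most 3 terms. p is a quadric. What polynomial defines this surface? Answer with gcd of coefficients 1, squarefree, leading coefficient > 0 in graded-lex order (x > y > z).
3*x^2 - 3*y^2 + z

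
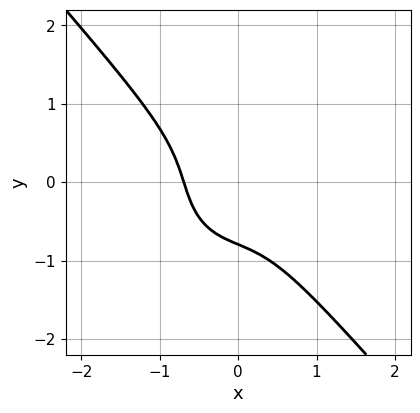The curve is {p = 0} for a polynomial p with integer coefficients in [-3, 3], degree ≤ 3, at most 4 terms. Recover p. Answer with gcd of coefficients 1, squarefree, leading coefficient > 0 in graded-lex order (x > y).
Degree: a generic line meets the curve in up to 3 points, so deg p = 3.
Matching integer coefficients to the picture gives p.

3*x^3 + 2*y^3 - 2*x*y + 1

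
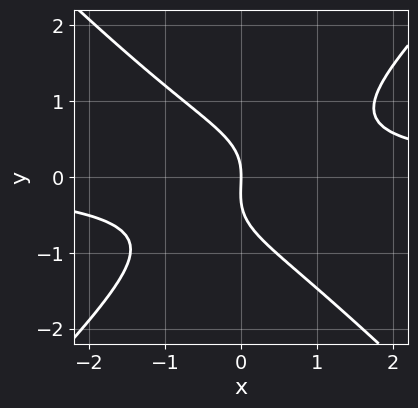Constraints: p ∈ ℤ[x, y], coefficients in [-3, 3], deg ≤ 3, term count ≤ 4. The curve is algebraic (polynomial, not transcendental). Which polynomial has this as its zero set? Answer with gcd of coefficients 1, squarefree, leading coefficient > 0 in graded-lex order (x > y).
1. deg p = 3. The shape is more complex than any degree-2 curve.
2. From the visible intercepts: it meets the x-axis at x = 0 (among the integer gridlines); it meets the y-axis at y = 0 (among the integer gridlines).
3. Solving for integer coefficients yields p as stated.

3*x^2*y - 3*y^3 - y^2 - 3*x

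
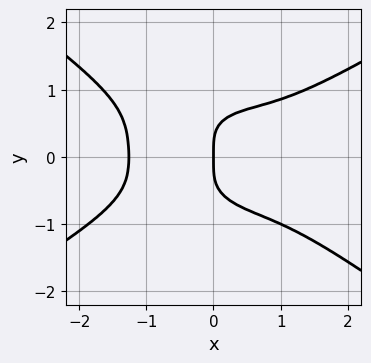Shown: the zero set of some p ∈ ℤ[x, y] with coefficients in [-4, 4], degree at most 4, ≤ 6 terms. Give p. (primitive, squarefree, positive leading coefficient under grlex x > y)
x^4 - x^2*y^2 - x*y^3 - 3*y^4 + 2*x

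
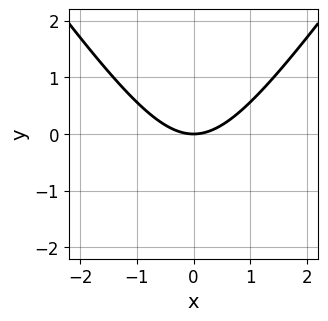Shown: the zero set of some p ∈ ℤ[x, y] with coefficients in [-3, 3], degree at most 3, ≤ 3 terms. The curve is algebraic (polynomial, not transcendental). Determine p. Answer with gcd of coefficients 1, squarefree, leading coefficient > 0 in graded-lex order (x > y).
2*x^2 - y^2 - 3*y

1. Degree: the shape is more complex than any degree-1 curve, so deg p = 2.
2. Symmetries: mirror symmetry x ↦ −x ⇒ only even powers of x.
3. Reading off the gridlines: it crosses the x-axis at the gridline x = 0; one y-axis crossing is at y = 0.
4. Assembling these constraints gives the stated polynomial.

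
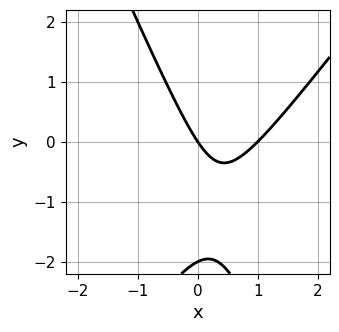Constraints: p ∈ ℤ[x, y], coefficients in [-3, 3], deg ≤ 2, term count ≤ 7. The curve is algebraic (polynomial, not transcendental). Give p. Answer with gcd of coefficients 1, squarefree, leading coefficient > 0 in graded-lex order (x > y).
3*x^2 - x*y - y^2 - 3*x - 2*y

1. The degree is 2 — no degree-1 curve has this shape.
2. Reading off the gridlines: among the integer gridlines, it crosses the y-axis at y ∈ {-2, 0}; the x-axis gridline crossings are at x ∈ {0, 1}.
3. The integer polynomial consistent with all of this is the stated p.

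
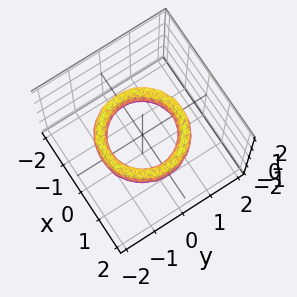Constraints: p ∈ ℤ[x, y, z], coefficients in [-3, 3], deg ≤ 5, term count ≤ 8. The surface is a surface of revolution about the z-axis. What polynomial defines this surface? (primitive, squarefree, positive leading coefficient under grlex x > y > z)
The degree is 4 — the shape is more complex than any degree-3 surface.
Symmetries: the surface is invariant under rotation about z: p = q(x² + y², z).
Against the integer gridlines: a circular section at z = 0 has radius exactly 1; among the integer gridlines, it crosses the x-axis at x ∈ {-1, 1}.
The integer polynomial consistent with all of this is the stated p. Check: (0, 1, 0) on the y-axis lies on the surface, and p(0, 1, 0) = 0. ✓

x^4 + 2*x^2*y^2 + y^4 - 3*x^2 - 3*y^2 + 2*z^2 + 2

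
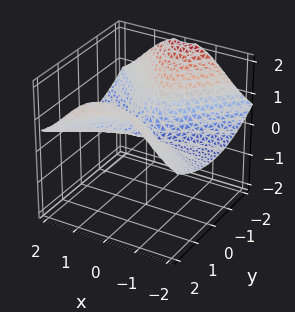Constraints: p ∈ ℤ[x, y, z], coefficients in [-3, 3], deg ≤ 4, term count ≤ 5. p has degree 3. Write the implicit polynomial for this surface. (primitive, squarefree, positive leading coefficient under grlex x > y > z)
3*x^2*z + z^3 - 2*y^2

1. deg p = 3. A generic line meets the surface in up to 3 points.
2. Observable constraints: it meets the z-axis at z = 0 (among the integer gridlines); every point of the x-axis in the box is on the surface.
3. The integer polynomial consistent with all of this is the stated p.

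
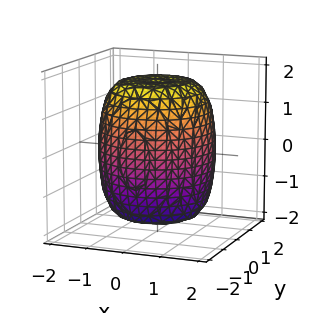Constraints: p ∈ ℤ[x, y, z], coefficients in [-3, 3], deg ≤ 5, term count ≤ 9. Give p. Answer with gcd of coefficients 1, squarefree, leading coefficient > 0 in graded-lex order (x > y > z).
1. deg p = 4. The shape is more complex than any degree-3 surface.
2. Symmetry: every cross-section ⟂ z is a circle, so x, y appear only via x² + y².
3. Against the integer gridlines: a circular section at z = 0 has radius between 1 and 2.
4. Assembling these constraints gives the stated polynomial.

x^4 + 2*x^2*y^2 + y^4 - x^2 - y^2 + z^2 - 3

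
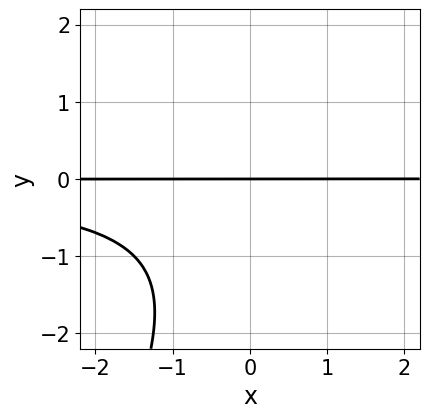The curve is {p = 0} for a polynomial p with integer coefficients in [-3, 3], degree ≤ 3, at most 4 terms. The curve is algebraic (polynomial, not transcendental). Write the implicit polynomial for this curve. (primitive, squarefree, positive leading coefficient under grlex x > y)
Degree: no degree-2 curve has this shape, so deg p = 3.
Reading off the gridlines: every point of the x-axis in the box is on the curve; one y-axis crossing is at y = 0.
The integer polynomial consistent with all of this is the stated p.

2*x*y^2 - y^3 - y^2 - 3*y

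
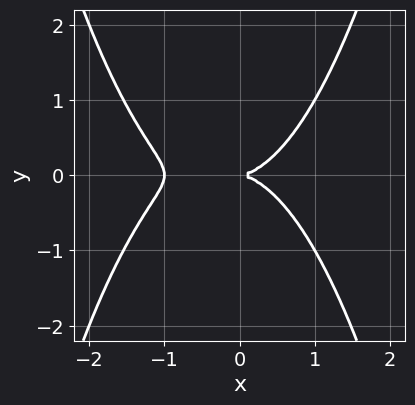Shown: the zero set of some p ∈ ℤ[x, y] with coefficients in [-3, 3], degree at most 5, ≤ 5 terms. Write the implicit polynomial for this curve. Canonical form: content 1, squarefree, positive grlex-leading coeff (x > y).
x^4 + x^3 - 2*y^2

First, the degree is 4 — no degree-3 curve has this shape.
Next, symmetries: the y ↦ −y reflection is a symmetry, so y appears only in even powers.
Then, reading off the gridlines: among the integer gridlines, it crosses the x-axis at x ∈ {-1, 0}; one y-axis crossing is at y = 0.
Finally, these observations pin down the coefficients.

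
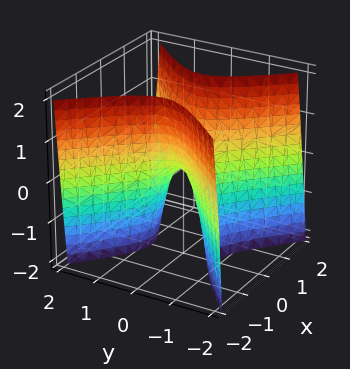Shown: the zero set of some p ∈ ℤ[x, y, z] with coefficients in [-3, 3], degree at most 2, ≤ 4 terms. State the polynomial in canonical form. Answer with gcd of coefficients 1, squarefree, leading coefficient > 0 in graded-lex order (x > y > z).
3*x^2 - 3*y^2 - z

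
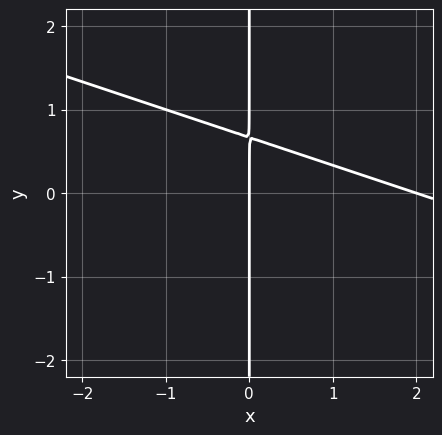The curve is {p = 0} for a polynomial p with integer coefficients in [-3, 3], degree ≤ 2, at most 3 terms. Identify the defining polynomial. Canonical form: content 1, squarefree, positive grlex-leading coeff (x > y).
First, deg p = 2. The shape is more complex than any degree-1 curve.
Next, observable constraints: among the integer gridlines, it crosses the x-axis at x ∈ {0, 2}; the visible y-axis segment lies entirely on the curve.
Finally, putting this together gives p.

x^2 + 3*x*y - 2*x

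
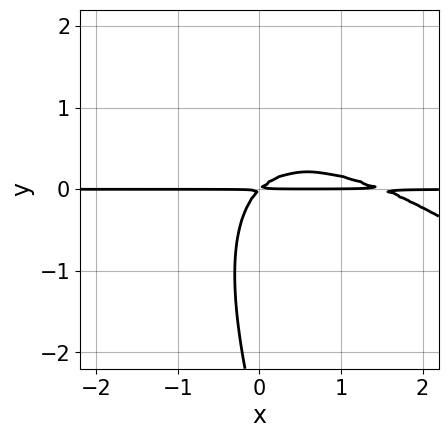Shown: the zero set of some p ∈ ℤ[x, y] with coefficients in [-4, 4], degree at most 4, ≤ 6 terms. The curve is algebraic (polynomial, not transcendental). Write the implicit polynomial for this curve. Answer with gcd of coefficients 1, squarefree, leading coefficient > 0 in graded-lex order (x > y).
2*x^2*y + 3*x*y^2 + y^3 - 3*x*y + 3*y^2

1. The degree is 3 — no degree-2 curve has this shape.
2. From the visible intercepts: every point of the x-axis in the box is on the curve.
3. These observations pin down the coefficients.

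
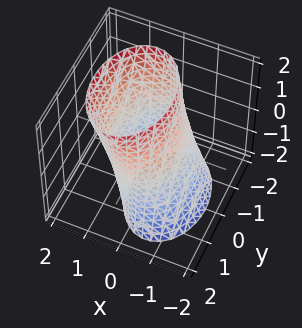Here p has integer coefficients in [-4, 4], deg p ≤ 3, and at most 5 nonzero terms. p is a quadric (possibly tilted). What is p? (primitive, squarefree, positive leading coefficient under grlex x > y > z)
2*x^2 - x*z + y^2 - 2

1. deg p = 2. A generic line meets the surface in up to 2 points.
2. Checking where it meets the axes: no z-intercept at any integer in the box; among the integer gridlines, it crosses the x-axis at x ∈ {-1, 1}.
3. Putting this together gives p.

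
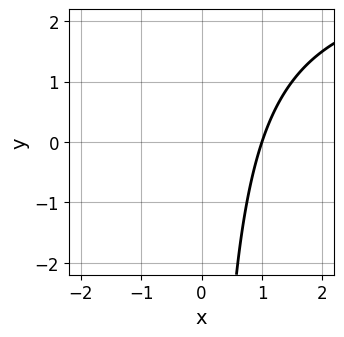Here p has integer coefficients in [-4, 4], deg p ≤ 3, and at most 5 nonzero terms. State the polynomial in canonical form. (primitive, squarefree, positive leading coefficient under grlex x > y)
x*y - 3*x + 3

deg p = 2.
Reading off the gridlines: it crosses the x-axis at the gridline x = 1; the curve avoids every integer y-axis point in the box.
Solving for integer coefficients yields p as stated.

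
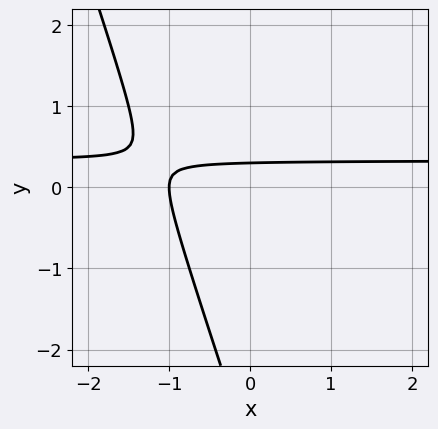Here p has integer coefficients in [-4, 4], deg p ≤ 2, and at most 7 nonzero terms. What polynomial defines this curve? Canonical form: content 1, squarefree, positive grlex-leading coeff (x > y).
3*x*y + y^2 - x + 3*y - 1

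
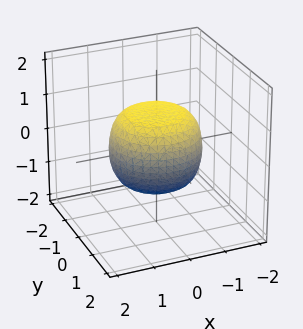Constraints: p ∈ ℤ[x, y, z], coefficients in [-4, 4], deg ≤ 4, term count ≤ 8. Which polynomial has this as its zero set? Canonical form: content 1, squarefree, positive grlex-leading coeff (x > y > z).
2*x^4 + 4*x^2*y^2 + 2*y^4 - x^2 - y^2 + 3*z^2 - 3

1. deg p = 4. No degree-3 surface has this shape.
2. Symmetries: the surface is invariant under rotation about z: p = q(x² + y², z).
3. Checking where it meets the axes: a circular section at z = 0 has radius between 1 and 2; among the integer gridlines, it crosses the z-axis at z ∈ {-1, 1}.
4. These observations pin down the coefficients.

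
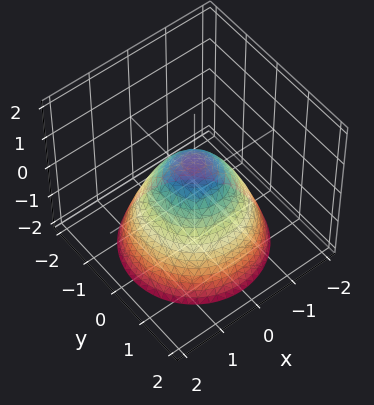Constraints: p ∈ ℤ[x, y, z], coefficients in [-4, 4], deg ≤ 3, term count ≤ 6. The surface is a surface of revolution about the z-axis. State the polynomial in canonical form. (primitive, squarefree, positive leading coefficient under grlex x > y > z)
The degree is 2 — a generic line meets the surface in up to 2 points.
By symmetry, the surface is invariant under rotation about z: p = q(x² + y², z).
Reading off the gridlines: a circular section at z = -1 has radius between 1 and 2.
The integer polynomial consistent with all of this is the stated p.

3*x^2 + 3*y^2 + 3*z - 2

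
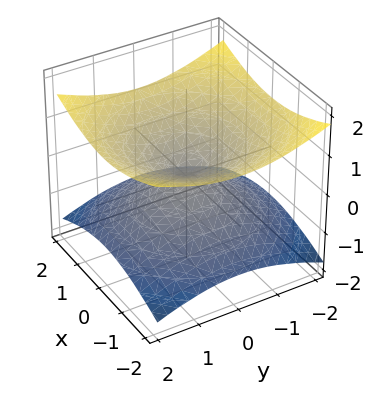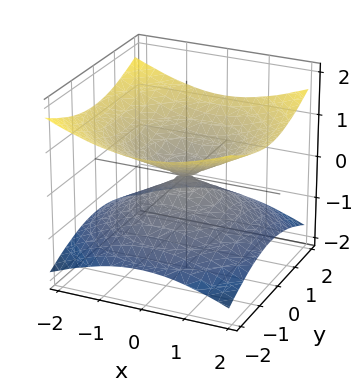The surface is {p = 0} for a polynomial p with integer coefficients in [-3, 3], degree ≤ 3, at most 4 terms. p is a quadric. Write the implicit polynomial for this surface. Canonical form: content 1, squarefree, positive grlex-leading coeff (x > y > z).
First, deg p = 2. A double cone through the origin; a quadric.
Next, symmetries: the z ↦ −z reflection is a symmetry, so z appears only in even powers; rotational symmetry about the z-axis ⇒ p depends on x, y only through x² + y².
Then, from the axis intercepts and sections: a circular section at z = 1 has radius between 1 and 2; one y-axis crossing is at y = 0.
Finally, solving for integer coefficients yields p as stated.

x^2 + y^2 - 3*z^2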